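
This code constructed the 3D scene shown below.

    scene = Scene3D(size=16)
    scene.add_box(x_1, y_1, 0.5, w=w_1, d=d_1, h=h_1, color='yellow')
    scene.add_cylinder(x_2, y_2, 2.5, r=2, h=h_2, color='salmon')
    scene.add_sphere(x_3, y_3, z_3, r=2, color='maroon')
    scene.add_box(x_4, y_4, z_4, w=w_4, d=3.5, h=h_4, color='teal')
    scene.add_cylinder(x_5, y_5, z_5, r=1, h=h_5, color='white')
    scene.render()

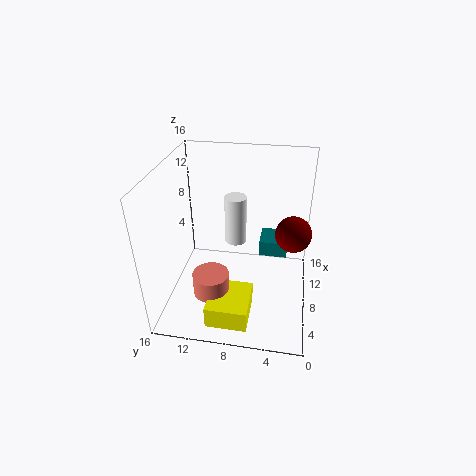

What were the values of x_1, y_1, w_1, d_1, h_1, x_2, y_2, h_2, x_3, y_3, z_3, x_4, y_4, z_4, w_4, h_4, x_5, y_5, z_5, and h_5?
x_1 = 1.5
y_1 = 6
w_1 = 5
d_1 = 4.5
h_1 = 2.5
x_2 = 5
y_2 = 10.5
h_2 = 2.5
x_3 = 9
y_3 = 2
z_3 = 8.5
x_4 = 12
y_4 = 2.5
z_4 = 3
w_4 = 3.5
h_4 = 2
x_5 = 4
y_5 = 7.5
z_5 = 10.5
h_5 = 4.5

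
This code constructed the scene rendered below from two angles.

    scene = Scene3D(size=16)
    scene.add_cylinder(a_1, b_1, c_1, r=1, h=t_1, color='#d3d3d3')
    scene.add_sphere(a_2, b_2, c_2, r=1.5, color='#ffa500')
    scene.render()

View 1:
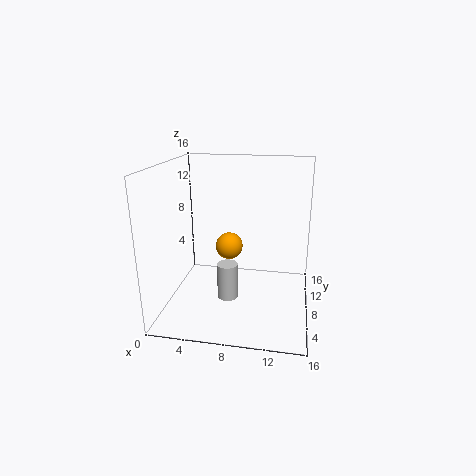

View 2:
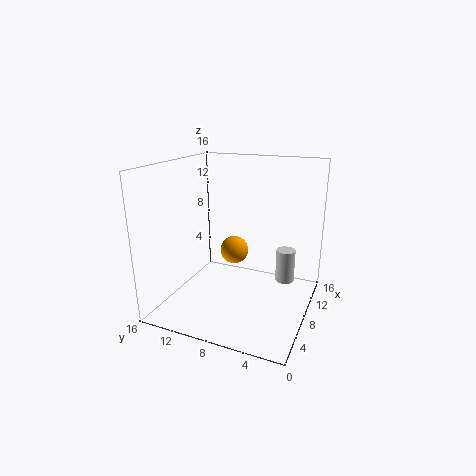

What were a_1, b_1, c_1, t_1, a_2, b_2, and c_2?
a_1 = 8, b_1 = 2.5, c_1 = 4, t_1 = 3.5, a_2 = 7, b_2 = 8, c_2 = 7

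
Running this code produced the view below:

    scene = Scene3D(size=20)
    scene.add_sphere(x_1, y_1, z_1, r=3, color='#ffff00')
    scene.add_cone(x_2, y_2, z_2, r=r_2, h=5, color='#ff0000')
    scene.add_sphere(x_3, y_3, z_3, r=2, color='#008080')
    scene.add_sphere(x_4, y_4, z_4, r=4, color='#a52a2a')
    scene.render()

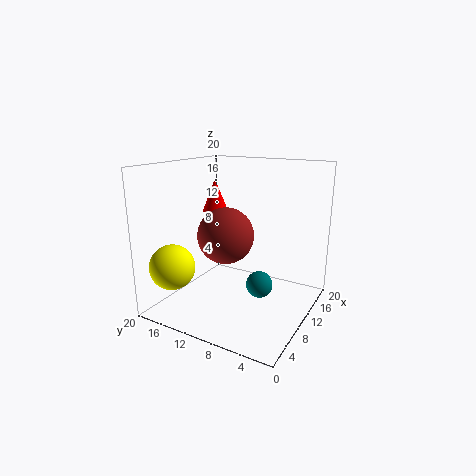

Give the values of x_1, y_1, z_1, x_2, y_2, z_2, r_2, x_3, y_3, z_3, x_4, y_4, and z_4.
x_1 = 3
y_1 = 16
z_1 = 7
x_2 = 15
y_2 = 17
z_2 = 12
r_2 = 2
x_3 = 13
y_3 = 8
z_3 = 2
x_4 = 10
y_4 = 12
z_4 = 10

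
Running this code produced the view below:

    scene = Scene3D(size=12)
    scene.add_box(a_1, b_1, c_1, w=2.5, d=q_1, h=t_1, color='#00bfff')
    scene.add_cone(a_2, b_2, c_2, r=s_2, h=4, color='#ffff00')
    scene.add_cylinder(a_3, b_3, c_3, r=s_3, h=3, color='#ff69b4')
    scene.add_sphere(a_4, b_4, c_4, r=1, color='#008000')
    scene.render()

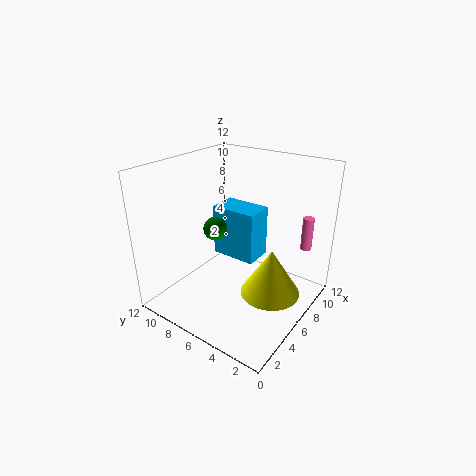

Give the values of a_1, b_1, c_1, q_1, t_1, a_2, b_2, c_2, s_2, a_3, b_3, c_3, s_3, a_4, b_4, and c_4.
a_1 = 6.5
b_1 = 5
c_1 = 3.5
q_1 = 4
t_1 = 4.5
a_2 = 6.5
b_2 = 3
c_2 = 1.5
s_2 = 2.5
a_3 = 11
b_3 = 2
c_3 = 4
s_3 = 0.5
a_4 = 5.5
b_4 = 8
c_4 = 6.5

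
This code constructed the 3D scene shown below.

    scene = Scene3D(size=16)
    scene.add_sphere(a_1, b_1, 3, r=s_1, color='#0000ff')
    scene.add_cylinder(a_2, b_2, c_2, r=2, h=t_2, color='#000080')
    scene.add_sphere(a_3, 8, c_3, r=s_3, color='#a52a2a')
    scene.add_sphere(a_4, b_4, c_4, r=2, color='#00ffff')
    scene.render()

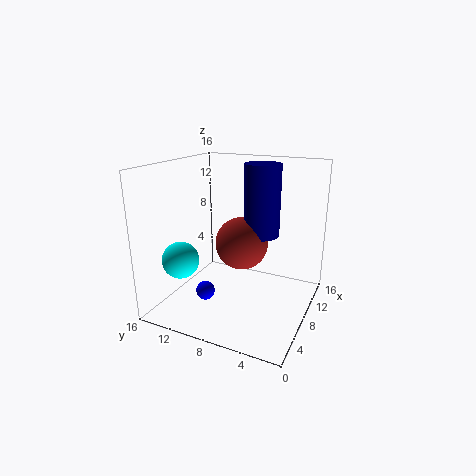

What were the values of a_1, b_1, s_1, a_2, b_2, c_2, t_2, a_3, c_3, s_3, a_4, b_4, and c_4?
a_1 = 4, b_1 = 10, s_1 = 1, a_2 = 10, b_2 = 6, c_2 = 8, t_2 = 8, a_3 = 9, c_3 = 7, s_3 = 3, a_4 = 4, b_4 = 13, c_4 = 6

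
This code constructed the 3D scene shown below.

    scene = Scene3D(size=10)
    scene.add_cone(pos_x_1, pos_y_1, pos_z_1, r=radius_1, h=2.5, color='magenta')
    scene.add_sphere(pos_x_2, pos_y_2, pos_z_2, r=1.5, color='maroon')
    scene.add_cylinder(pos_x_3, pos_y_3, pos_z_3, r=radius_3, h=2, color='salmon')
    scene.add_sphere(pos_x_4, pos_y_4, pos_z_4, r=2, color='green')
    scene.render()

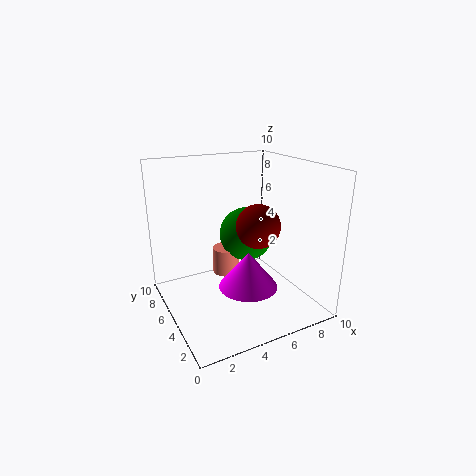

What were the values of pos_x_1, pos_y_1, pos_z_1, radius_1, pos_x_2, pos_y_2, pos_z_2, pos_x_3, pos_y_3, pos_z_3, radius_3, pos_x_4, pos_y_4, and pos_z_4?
pos_x_1 = 5
pos_y_1 = 3.5
pos_z_1 = 2
radius_1 = 2
pos_x_2 = 6
pos_y_2 = 4
pos_z_2 = 6
pos_x_3 = 5
pos_y_3 = 7
pos_z_3 = 1.5
radius_3 = 1
pos_x_4 = 6.5
pos_y_4 = 6.5
pos_z_4 = 4.5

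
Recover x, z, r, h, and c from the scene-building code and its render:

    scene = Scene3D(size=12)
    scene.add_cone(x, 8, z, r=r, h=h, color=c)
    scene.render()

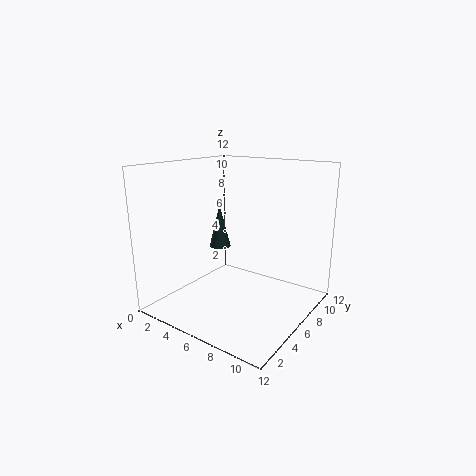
x = 2.5, z = 4, r = 1, h = 4, c = 'darkslategray'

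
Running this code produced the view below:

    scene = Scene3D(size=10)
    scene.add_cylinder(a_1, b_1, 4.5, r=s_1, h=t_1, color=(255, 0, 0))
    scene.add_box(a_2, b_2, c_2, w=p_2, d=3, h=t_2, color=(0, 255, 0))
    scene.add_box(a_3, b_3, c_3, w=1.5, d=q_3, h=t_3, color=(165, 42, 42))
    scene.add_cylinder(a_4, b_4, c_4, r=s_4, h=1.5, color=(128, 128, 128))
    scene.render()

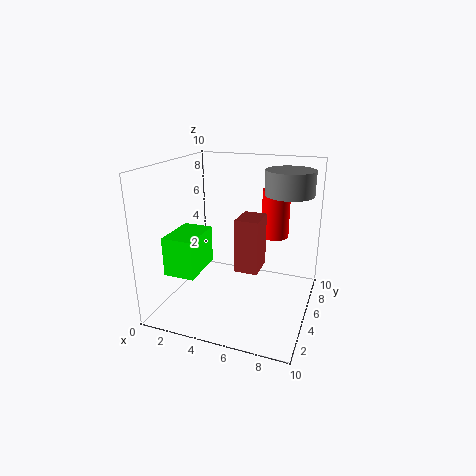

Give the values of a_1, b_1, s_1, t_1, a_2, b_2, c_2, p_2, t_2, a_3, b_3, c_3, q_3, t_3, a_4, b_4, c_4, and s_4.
a_1 = 7
b_1 = 7.5
s_1 = 1
t_1 = 3.5
a_2 = 1.5
b_2 = 1
c_2 = 3.5
p_2 = 2
t_2 = 2.5
a_3 = 5.5
b_3 = 3
c_3 = 3.5
q_3 = 2
t_3 = 3.5
a_4 = 8.5
b_4 = 4.5
c_4 = 8.5
s_4 = 1.5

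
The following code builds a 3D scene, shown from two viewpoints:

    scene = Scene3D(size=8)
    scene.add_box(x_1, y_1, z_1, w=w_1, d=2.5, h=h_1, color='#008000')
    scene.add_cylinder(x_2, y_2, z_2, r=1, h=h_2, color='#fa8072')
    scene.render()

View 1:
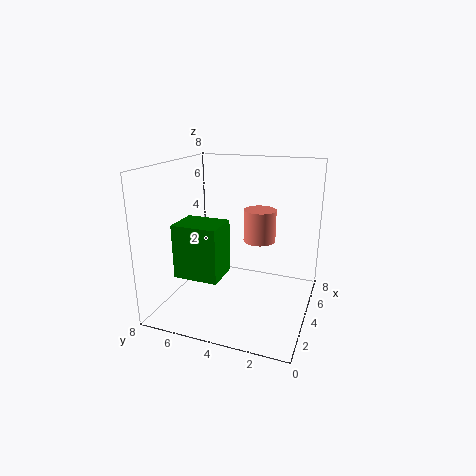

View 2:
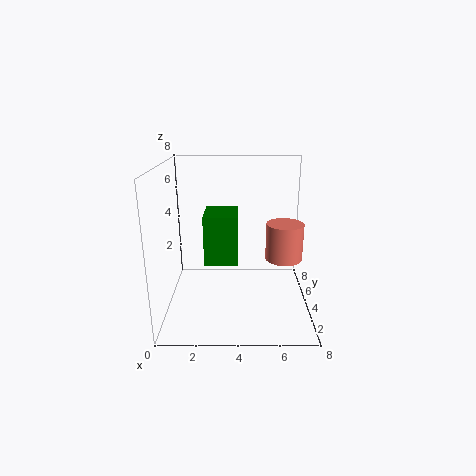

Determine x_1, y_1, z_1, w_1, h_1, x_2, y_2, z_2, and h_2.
x_1 = 2, y_1 = 4.5, z_1 = 2, w_1 = 2, h_1 = 3, x_2 = 6.5, y_2 = 3.5, z_2 = 3, h_2 = 2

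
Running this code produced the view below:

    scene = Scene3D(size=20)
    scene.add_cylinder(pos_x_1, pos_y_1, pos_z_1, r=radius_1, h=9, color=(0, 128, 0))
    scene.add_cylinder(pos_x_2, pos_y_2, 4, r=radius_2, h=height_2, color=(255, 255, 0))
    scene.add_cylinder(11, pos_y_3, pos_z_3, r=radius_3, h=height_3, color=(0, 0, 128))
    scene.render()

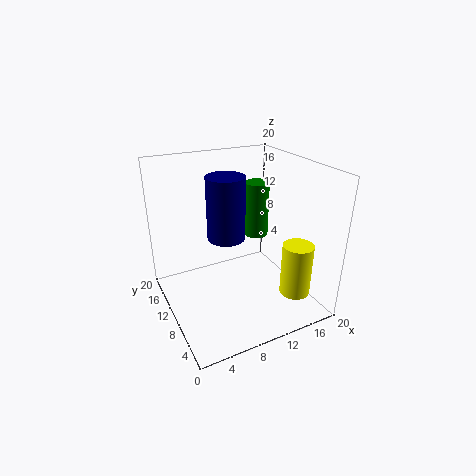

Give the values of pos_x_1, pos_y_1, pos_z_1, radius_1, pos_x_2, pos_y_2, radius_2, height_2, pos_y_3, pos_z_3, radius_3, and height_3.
pos_x_1 = 17, pos_y_1 = 17, pos_z_1 = 6, radius_1 = 2, pos_x_2 = 15, pos_y_2 = 3, radius_2 = 2, height_2 = 7, pos_y_3 = 16, pos_z_3 = 7, radius_3 = 3, height_3 = 10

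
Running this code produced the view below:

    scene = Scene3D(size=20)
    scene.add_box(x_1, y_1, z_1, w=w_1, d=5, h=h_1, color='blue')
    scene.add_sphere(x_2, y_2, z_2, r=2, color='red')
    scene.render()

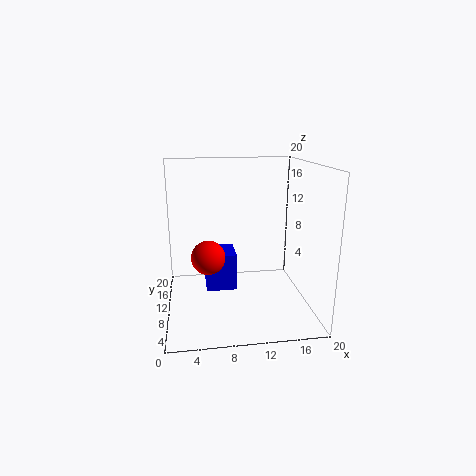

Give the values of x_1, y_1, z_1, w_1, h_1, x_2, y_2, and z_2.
x_1 = 5.5, y_1 = 11, z_1 = 1.5, w_1 = 4.5, h_1 = 5.5, x_2 = 5.5, y_2 = 3.5, z_2 = 10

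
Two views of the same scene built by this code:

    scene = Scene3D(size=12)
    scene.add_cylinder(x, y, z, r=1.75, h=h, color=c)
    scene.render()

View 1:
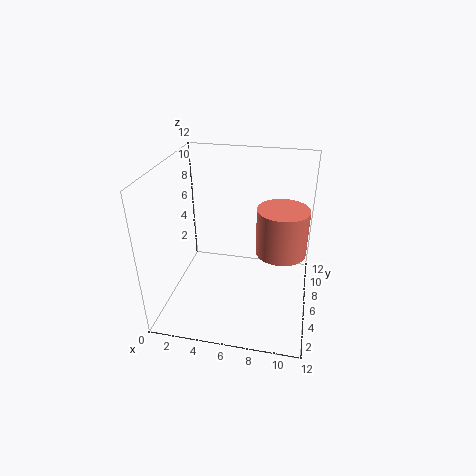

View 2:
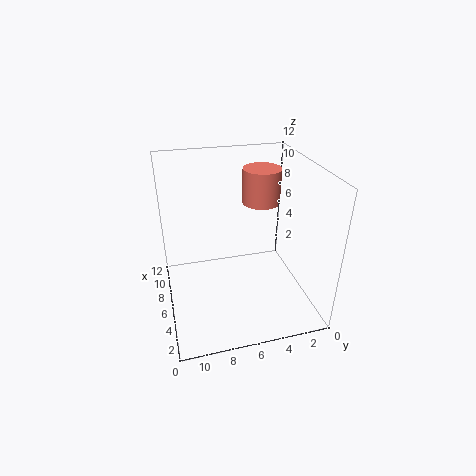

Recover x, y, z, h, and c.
x = 9.75, y = 2.75, z = 7.25, h = 3.25, c = 'salmon'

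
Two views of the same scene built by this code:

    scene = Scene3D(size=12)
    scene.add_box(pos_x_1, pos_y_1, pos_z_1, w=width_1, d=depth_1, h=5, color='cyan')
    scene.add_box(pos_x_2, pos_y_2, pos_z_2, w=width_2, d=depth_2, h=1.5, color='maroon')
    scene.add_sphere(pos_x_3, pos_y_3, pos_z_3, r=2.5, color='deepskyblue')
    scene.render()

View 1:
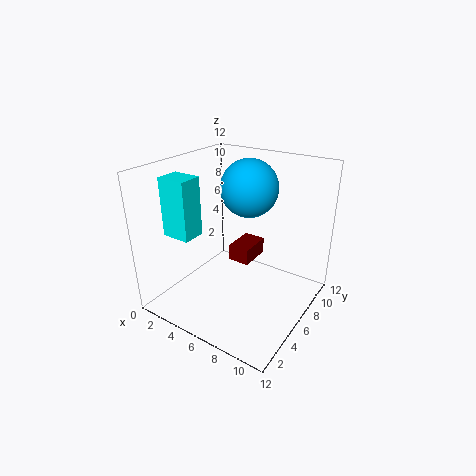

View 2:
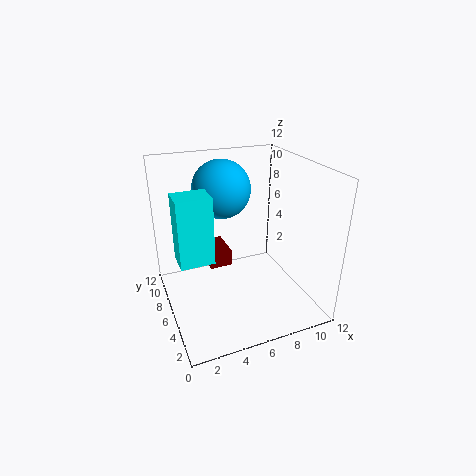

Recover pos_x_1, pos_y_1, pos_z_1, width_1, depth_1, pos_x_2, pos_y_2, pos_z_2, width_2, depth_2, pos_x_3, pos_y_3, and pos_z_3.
pos_x_1 = 0.5, pos_y_1 = 3, pos_z_1 = 6, width_1 = 2.5, depth_1 = 2, pos_x_2 = 4, pos_y_2 = 7.5, pos_z_2 = 2.5, width_2 = 2, depth_2 = 3, pos_x_3 = 5.5, pos_y_3 = 8.5, pos_z_3 = 9.5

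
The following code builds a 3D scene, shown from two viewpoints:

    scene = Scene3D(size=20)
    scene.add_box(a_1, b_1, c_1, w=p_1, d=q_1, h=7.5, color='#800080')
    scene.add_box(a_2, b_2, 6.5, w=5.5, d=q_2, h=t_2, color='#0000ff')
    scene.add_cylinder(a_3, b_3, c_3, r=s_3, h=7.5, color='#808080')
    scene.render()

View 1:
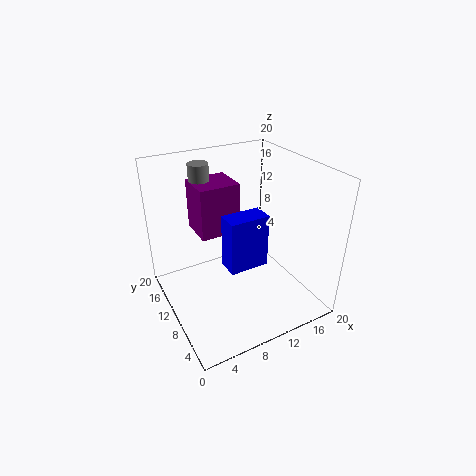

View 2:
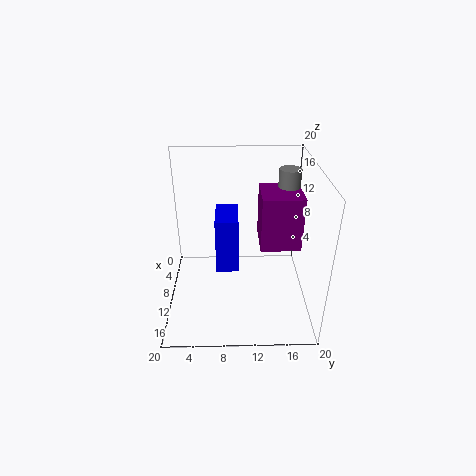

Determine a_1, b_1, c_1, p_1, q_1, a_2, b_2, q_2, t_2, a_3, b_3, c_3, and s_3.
a_1 = 6; b_1 = 13; c_1 = 9; p_1 = 6; q_1 = 5.5; a_2 = 7.5; b_2 = 7; q_2 = 3; t_2 = 7.5; a_3 = 7.5; b_3 = 17; c_3 = 11.5; s_3 = 1.5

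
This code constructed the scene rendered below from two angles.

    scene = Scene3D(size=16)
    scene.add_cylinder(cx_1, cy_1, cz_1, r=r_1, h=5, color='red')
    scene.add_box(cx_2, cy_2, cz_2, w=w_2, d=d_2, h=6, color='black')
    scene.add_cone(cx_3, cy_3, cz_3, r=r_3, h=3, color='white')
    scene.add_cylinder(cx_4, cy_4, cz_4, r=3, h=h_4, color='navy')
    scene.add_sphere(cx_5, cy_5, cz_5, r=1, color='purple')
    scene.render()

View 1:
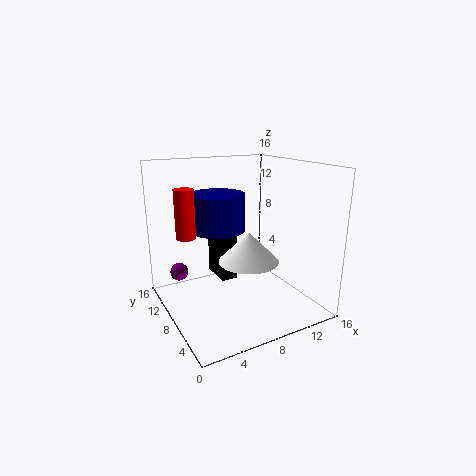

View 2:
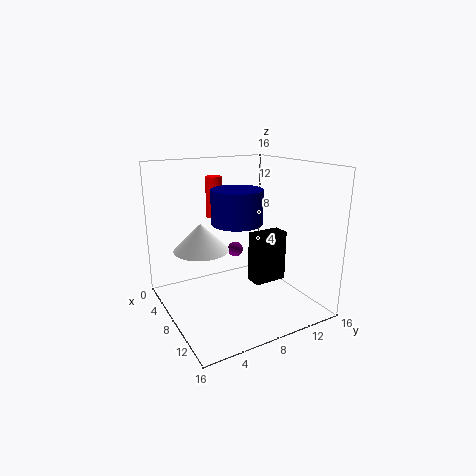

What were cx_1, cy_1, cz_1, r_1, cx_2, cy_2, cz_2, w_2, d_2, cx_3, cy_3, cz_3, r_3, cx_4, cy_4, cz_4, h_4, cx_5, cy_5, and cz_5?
cx_1 = 2; cy_1 = 8; cz_1 = 9; r_1 = 1; cx_2 = 7; cy_2 = 10; cz_2 = 2; w_2 = 2; d_2 = 4; cx_3 = 7; cy_3 = 4; cz_3 = 7; r_3 = 3; cx_4 = 6; cy_4 = 9; cz_4 = 9; h_4 = 4; cx_5 = 2; cy_5 = 11; cz_5 = 4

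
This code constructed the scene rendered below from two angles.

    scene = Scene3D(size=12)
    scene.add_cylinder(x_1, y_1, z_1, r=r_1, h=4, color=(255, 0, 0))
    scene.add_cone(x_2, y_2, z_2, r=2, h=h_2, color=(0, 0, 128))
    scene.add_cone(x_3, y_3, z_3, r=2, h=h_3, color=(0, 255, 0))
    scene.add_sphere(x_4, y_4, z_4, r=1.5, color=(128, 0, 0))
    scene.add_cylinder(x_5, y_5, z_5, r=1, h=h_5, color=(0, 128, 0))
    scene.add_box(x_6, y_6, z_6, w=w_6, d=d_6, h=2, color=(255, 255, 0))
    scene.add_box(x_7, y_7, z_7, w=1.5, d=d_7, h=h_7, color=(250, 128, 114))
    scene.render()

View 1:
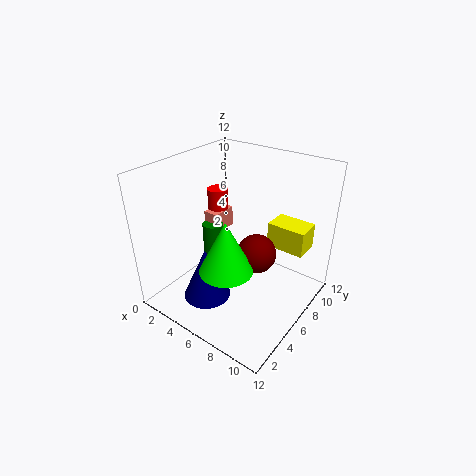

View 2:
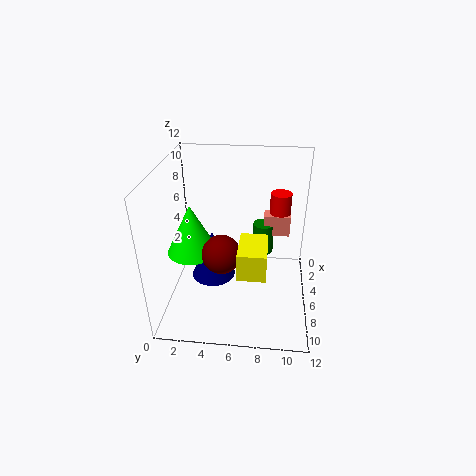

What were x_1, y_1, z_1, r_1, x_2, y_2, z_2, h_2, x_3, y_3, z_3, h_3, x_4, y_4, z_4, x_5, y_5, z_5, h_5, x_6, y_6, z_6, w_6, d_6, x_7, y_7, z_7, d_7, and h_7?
x_1 = 1, y_1 = 9.5, z_1 = 4, r_1 = 1, x_2 = 4.5, y_2 = 3.5, z_2 = 1, h_2 = 4.5, x_3 = 7.5, y_3 = 2.5, z_3 = 5.5, h_3 = 4, x_4 = 8.5, y_4 = 5, z_4 = 6, x_5 = 1.5, y_5 = 8, z_5 = 2, h_5 = 3, x_6 = 8.5, y_6 = 6.5, z_6 = 6, w_6 = 3, d_6 = 2, x_7 = 0.5, y_7 = 8, z_7 = 4, d_7 = 2.5, h_7 = 2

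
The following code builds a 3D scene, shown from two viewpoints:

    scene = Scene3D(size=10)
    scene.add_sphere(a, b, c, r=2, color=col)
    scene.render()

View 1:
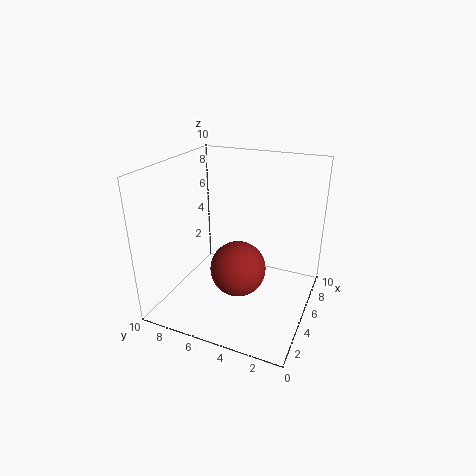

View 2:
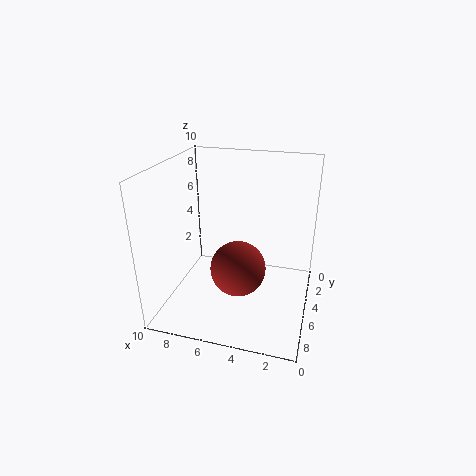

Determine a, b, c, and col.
a = 5
b = 5
c = 2.5
col = 'brown'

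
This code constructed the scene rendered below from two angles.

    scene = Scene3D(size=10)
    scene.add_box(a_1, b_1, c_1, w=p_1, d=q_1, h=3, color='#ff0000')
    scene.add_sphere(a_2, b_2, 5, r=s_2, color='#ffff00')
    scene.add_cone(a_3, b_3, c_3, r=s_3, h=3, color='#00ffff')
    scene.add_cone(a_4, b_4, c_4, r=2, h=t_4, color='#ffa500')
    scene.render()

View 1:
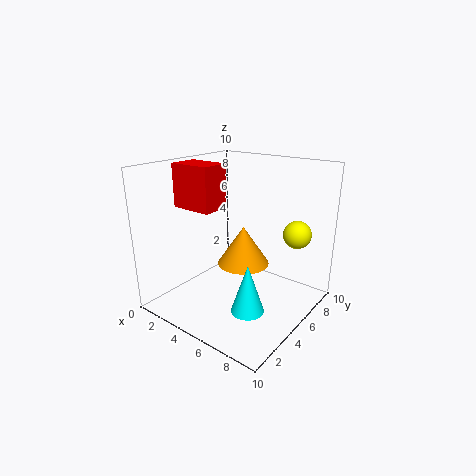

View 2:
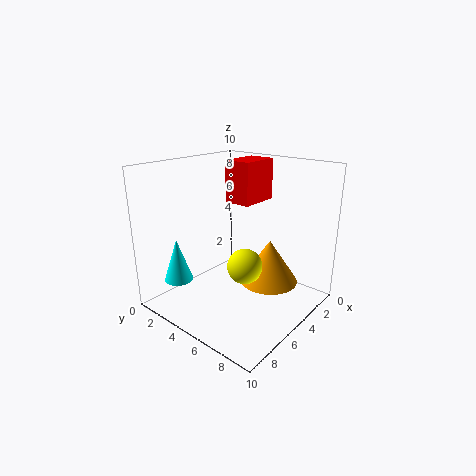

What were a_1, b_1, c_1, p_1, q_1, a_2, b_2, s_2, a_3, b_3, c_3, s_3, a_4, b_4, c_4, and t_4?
a_1 = 1; b_1 = 3; c_1 = 7; p_1 = 3; q_1 = 2; a_2 = 8; b_2 = 8; s_2 = 1; a_3 = 8; b_3 = 2; c_3 = 2; s_3 = 1; a_4 = 4; b_4 = 7; c_4 = 2; t_4 = 3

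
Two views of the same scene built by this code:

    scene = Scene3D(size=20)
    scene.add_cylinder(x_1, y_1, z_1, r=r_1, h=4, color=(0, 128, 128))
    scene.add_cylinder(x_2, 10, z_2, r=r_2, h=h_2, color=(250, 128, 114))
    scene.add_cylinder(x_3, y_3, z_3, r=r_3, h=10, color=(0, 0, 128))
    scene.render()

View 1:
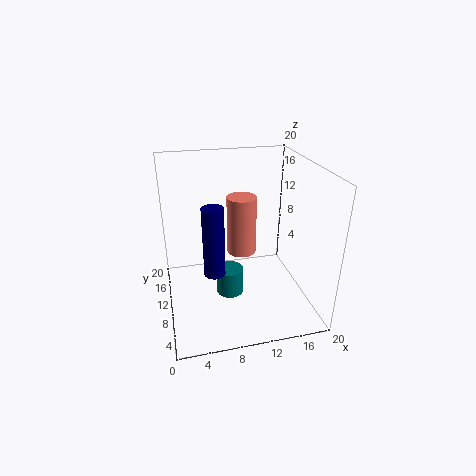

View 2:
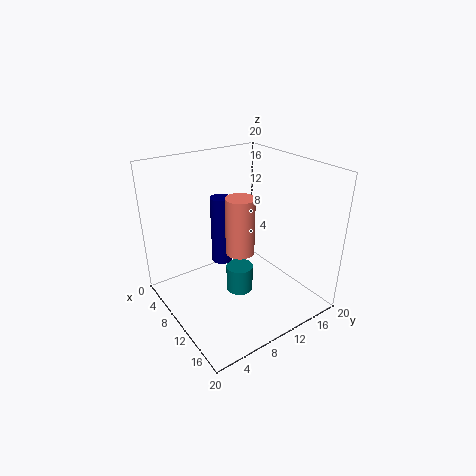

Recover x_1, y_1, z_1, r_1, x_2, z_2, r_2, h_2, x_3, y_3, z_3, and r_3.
x_1 = 9
y_1 = 11
z_1 = 0.5
r_1 = 2
x_2 = 10.5
z_2 = 8
r_2 = 2
h_2 = 8
x_3 = 6.5
y_3 = 9.5
z_3 = 5
r_3 = 1.5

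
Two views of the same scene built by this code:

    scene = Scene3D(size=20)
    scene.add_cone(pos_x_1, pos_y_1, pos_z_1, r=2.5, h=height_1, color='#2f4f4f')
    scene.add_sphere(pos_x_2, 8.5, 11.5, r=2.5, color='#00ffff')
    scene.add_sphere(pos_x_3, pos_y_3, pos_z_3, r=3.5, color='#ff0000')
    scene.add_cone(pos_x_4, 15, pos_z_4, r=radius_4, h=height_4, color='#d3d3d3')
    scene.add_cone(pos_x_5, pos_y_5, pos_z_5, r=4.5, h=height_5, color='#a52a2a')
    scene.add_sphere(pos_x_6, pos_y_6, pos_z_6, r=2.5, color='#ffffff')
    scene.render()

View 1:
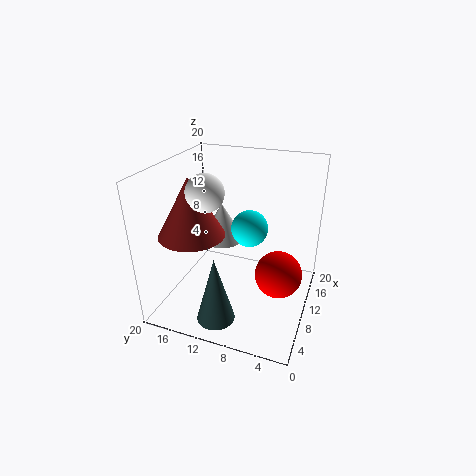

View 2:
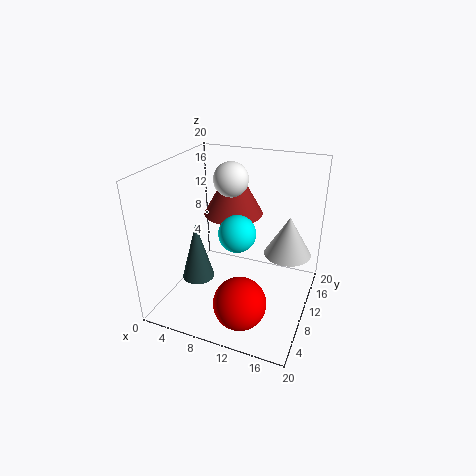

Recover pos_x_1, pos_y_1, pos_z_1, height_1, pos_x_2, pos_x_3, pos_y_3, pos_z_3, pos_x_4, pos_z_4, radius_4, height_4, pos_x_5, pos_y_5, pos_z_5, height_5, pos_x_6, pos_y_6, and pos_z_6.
pos_x_1 = 3; pos_y_1 = 10.5; pos_z_1 = 1.5; height_1 = 9; pos_x_2 = 10.5; pos_x_3 = 12.5; pos_y_3 = 4.5; pos_z_3 = 3.5; pos_x_4 = 16; pos_z_4 = 6; radius_4 = 3.5; height_4 = 6; pos_x_5 = 7; pos_y_5 = 15.5; pos_z_5 = 11; height_5 = 8; pos_x_6 = 7.5; pos_y_6 = 13.5; pos_z_6 = 17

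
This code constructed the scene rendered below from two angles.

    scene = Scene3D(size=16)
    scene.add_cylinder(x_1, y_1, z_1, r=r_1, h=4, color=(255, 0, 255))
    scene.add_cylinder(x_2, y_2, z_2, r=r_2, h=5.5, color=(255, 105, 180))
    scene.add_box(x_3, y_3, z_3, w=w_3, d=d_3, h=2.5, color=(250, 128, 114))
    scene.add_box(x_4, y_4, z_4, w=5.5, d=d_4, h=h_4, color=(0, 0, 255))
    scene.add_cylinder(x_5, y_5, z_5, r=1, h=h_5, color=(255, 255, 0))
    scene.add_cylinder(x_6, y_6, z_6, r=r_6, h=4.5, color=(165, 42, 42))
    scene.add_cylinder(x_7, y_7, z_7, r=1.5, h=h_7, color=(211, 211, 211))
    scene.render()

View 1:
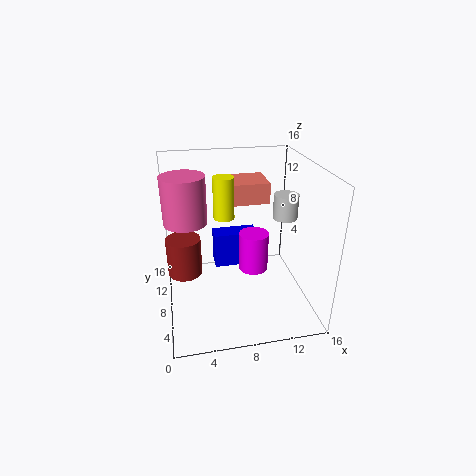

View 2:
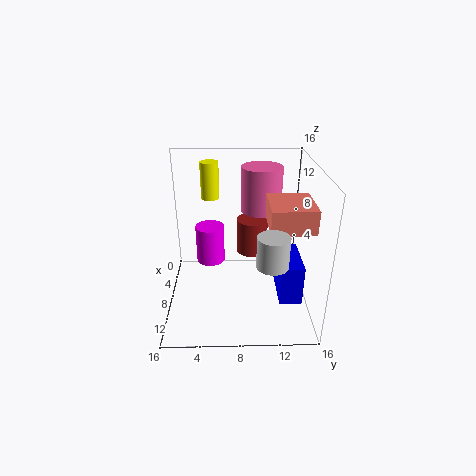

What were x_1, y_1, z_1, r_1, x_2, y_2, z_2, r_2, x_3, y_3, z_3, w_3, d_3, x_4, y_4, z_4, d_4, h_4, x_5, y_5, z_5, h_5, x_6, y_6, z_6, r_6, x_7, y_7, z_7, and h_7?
x_1 = 9
y_1 = 5
z_1 = 6
r_1 = 1.5
x_2 = 2.5
y_2 = 11
z_2 = 9
r_2 = 2.5
x_3 = 7.5
y_3 = 11
z_3 = 10.5
w_3 = 5
d_3 = 4.5
x_4 = 6
y_4 = 12.5
z_4 = 1.5
d_4 = 2.5
h_4 = 4.5
x_5 = 6
y_5 = 5
z_5 = 12
h_5 = 4
x_6 = 2
y_6 = 10
z_6 = 3
r_6 = 2
x_7 = 14.5
y_7 = 11
z_7 = 8.5
h_7 = 3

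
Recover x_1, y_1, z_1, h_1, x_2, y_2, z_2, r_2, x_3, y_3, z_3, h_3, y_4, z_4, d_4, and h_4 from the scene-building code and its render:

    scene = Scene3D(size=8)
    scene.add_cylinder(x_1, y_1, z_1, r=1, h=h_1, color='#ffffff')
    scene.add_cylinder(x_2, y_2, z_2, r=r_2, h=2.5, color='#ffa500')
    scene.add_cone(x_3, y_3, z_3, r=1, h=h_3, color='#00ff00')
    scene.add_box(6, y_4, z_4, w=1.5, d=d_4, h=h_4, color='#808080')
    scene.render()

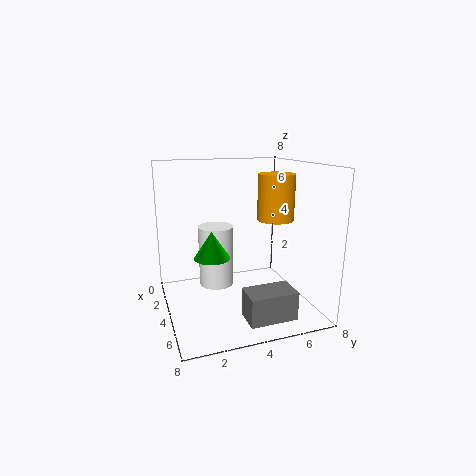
x_1 = 3, y_1 = 3, z_1 = 1, h_1 = 3.5, x_2 = 4.5, y_2 = 6, z_2 = 5, r_2 = 1, x_3 = 4, y_3 = 2.5, z_3 = 3, h_3 = 1.5, y_4 = 3.5, z_4 = 0.5, d_4 = 2.5, h_4 = 1.5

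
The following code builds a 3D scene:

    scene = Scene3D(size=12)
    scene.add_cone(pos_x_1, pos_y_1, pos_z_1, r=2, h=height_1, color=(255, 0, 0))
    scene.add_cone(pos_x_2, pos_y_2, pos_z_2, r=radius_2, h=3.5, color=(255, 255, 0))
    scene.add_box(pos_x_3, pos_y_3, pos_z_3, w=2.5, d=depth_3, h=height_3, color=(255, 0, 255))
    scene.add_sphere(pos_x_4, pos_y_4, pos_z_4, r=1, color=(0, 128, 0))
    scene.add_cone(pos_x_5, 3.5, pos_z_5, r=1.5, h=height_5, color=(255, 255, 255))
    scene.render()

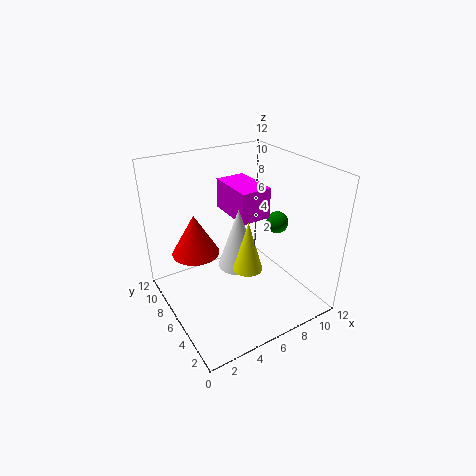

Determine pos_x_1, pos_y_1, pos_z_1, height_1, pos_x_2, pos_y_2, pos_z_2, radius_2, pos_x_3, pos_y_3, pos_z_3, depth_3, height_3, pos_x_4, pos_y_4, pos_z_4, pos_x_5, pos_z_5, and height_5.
pos_x_1 = 3; pos_y_1 = 8; pos_z_1 = 4.5; height_1 = 3.5; pos_x_2 = 4; pos_y_2 = 1.5; pos_z_2 = 6.5; radius_2 = 1; pos_x_3 = 5.5; pos_y_3 = 4.5; pos_z_3 = 8; depth_3 = 4; height_3 = 2.5; pos_x_4 = 10.5; pos_y_4 = 6.5; pos_z_4 = 6; pos_x_5 = 4.5; pos_z_5 = 5.5; height_5 = 4.5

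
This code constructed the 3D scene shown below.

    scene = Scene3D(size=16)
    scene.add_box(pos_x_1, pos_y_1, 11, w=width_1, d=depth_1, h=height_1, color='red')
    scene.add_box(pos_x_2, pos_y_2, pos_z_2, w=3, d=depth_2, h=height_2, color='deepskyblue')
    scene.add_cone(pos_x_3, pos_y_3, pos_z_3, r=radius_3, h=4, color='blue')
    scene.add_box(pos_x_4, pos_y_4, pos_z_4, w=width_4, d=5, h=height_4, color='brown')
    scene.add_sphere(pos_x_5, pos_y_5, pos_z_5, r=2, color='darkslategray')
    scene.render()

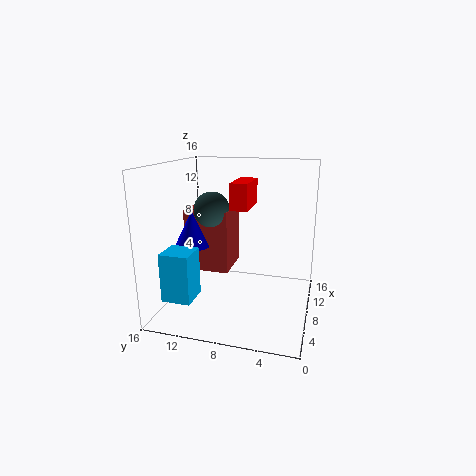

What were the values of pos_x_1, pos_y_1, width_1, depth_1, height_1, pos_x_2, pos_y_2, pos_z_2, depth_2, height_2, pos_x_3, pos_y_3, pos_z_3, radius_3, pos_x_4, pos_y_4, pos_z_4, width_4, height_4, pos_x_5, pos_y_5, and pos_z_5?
pos_x_1 = 8; pos_y_1 = 7; width_1 = 5; depth_1 = 2; height_1 = 3; pos_x_2 = 1; pos_y_2 = 11; pos_z_2 = 3; depth_2 = 3; height_2 = 5; pos_x_3 = 7; pos_y_3 = 13; pos_z_3 = 7; radius_3 = 2; pos_x_4 = 7; pos_y_4 = 9; pos_z_4 = 4; width_4 = 5; height_4 = 7; pos_x_5 = 8; pos_y_5 = 11; pos_z_5 = 11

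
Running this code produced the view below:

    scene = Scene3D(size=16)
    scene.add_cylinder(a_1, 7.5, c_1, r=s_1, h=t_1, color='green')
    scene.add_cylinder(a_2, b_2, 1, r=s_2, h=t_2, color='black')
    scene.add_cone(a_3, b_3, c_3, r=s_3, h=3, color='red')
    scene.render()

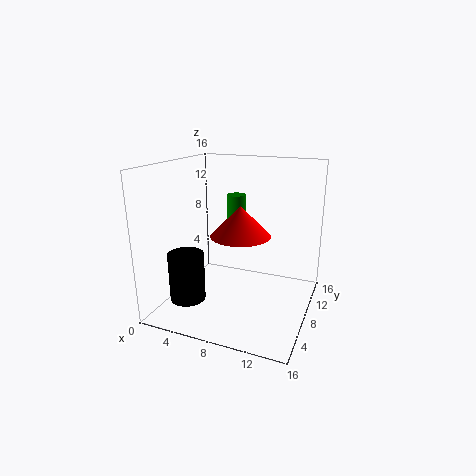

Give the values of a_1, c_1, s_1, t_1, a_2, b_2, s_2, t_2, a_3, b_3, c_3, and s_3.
a_1 = 8; c_1 = 8.5; s_1 = 1; t_1 = 4.5; a_2 = 3; b_2 = 5; s_2 = 2; t_2 = 5.5; a_3 = 9.5; b_3 = 5; c_3 = 9.5; s_3 = 3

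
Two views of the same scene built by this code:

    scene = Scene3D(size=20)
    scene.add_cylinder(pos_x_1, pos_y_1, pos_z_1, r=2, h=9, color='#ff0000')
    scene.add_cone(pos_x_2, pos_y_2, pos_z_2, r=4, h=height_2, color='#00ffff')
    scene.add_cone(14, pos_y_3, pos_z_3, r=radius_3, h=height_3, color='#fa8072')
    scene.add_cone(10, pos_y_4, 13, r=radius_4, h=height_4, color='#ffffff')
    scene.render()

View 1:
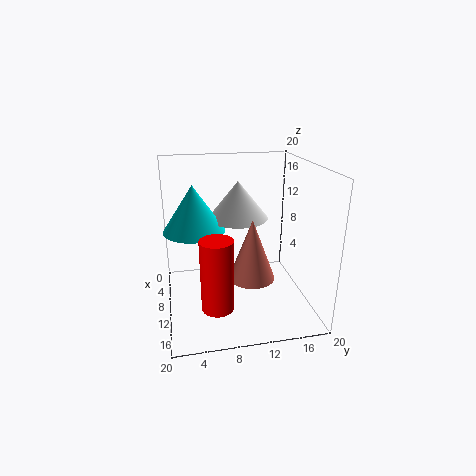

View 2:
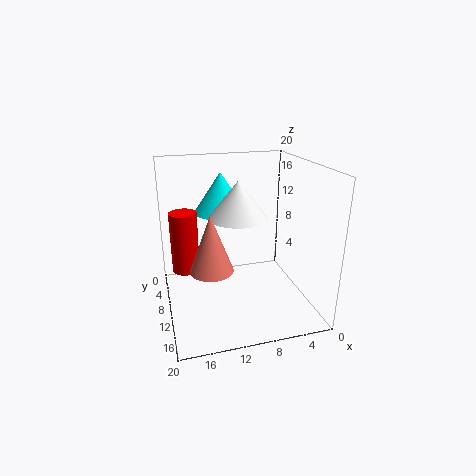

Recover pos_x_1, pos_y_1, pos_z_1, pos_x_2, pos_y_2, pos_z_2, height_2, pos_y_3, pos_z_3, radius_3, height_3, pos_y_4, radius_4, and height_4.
pos_x_1 = 17; pos_y_1 = 6; pos_z_1 = 4; pos_x_2 = 11; pos_y_2 = 4; pos_z_2 = 12; height_2 = 6; pos_y_3 = 11; pos_z_3 = 6; radius_3 = 3; height_3 = 8; pos_y_4 = 10; radius_4 = 4; height_4 = 5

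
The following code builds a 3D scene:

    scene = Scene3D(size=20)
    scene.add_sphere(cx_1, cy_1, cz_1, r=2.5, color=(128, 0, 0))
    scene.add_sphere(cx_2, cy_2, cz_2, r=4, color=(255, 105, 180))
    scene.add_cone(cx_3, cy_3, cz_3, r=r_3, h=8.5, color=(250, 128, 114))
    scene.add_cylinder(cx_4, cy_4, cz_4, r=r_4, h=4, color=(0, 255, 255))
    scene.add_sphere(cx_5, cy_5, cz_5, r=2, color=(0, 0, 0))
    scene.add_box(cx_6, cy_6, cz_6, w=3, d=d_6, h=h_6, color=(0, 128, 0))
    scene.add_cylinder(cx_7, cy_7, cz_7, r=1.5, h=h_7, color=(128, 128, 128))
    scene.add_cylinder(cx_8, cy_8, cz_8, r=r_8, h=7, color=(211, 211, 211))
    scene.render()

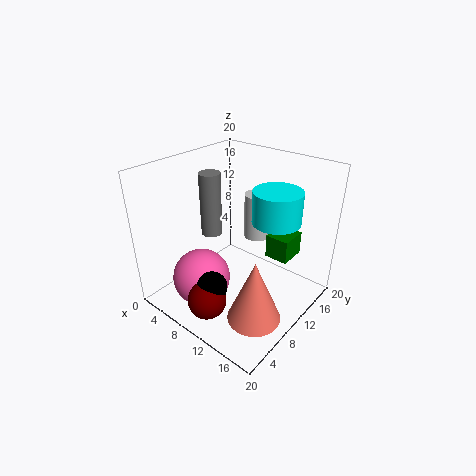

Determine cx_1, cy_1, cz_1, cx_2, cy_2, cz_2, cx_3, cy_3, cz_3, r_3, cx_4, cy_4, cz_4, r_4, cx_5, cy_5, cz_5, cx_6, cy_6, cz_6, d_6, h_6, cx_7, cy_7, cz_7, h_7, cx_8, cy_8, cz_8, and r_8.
cx_1 = 11, cy_1 = 2.5, cz_1 = 4.5, cx_2 = 7, cy_2 = 5.5, cz_2 = 4.5, cx_3 = 16, cy_3 = 6, cz_3 = 2, r_3 = 3.5, cx_4 = 16, cy_4 = 10, cz_4 = 14.5, r_4 = 3, cx_5 = 11, cy_5 = 3.5, cz_5 = 6, cx_6 = 15, cy_6 = 9.5, cz_6 = 9.5, d_6 = 3.5, h_6 = 3, cx_7 = 5.5, cy_7 = 9.5, cz_7 = 9.5, h_7 = 9, cx_8 = 8.5, cy_8 = 16.5, cz_8 = 7, r_8 = 2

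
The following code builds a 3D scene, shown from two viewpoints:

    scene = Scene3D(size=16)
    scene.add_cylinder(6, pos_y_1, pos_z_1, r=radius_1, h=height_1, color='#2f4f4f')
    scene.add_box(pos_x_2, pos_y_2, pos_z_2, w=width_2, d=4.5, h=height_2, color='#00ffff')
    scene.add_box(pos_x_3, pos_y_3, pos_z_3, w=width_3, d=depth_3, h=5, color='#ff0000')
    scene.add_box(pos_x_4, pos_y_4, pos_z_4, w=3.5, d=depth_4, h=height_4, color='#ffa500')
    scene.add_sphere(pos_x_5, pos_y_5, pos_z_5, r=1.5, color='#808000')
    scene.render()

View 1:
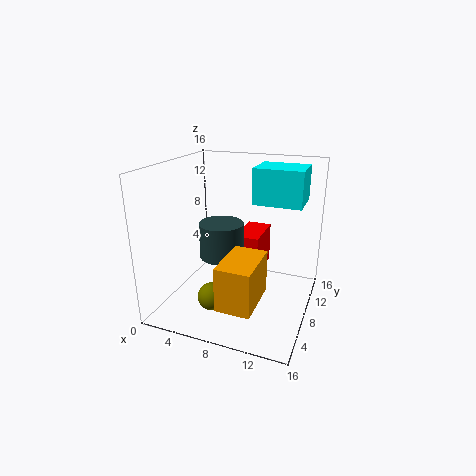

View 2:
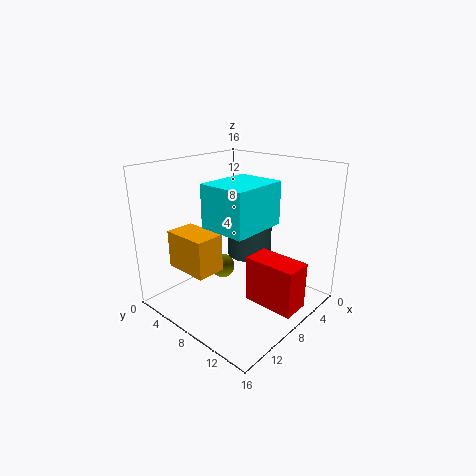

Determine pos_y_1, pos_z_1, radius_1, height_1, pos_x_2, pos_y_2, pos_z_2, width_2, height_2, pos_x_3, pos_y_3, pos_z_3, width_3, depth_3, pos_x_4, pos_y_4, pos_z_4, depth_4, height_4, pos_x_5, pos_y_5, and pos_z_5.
pos_y_1 = 8; pos_z_1 = 5.5; radius_1 = 2.5; height_1 = 4; pos_x_2 = 9; pos_y_2 = 9.5; pos_z_2 = 11.5; width_2 = 5.5; height_2 = 4; pos_x_3 = 6.5; pos_y_3 = 10.5; pos_z_3 = 2; width_3 = 3; depth_3 = 5.5; pos_x_4 = 8.5; pos_y_4 = 0.5; pos_z_4 = 3.5; depth_4 = 5.5; height_4 = 4.5; pos_x_5 = 6.5; pos_y_5 = 4; pos_z_5 = 2.5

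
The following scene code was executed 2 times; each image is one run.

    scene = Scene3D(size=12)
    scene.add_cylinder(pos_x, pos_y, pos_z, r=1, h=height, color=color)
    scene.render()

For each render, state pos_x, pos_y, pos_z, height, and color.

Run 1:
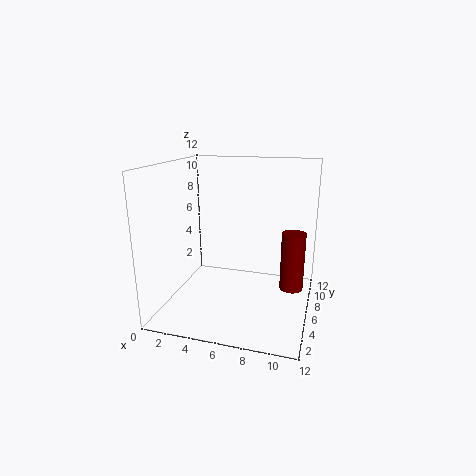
pos_x = 10.5, pos_y = 7, pos_z = 1.5, height = 5, color = 'maroon'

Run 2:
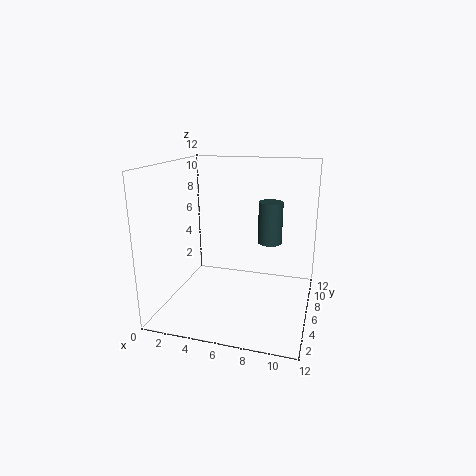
pos_x = 8.5, pos_y = 7, pos_z = 5.5, height = 3.5, color = 'darkslategray'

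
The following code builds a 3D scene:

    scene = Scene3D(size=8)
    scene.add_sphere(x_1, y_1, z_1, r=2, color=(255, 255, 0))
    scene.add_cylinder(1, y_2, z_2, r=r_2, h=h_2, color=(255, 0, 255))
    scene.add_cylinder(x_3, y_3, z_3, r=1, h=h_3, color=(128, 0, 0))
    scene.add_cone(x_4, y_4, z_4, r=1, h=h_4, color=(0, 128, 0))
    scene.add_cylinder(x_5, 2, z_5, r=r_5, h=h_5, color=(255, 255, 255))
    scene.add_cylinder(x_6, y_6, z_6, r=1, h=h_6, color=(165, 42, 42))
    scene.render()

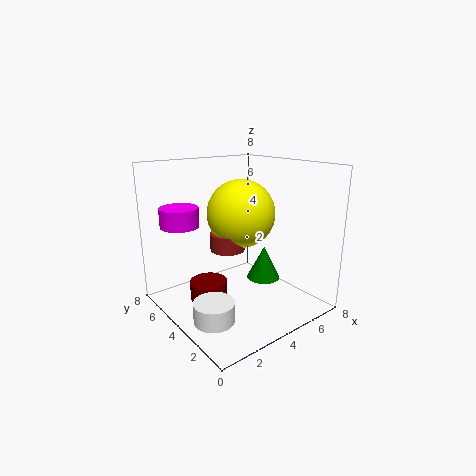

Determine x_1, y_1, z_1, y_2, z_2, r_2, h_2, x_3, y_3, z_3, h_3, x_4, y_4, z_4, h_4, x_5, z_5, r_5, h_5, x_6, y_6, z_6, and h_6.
x_1 = 5, y_1 = 5, z_1 = 5, y_2 = 5, z_2 = 5, r_2 = 1, h_2 = 1, x_3 = 2, y_3 = 4, z_3 = 1, h_3 = 1, x_4 = 6, y_4 = 4, z_4 = 1, h_4 = 2, x_5 = 1, z_5 = 1, r_5 = 1, h_5 = 1, x_6 = 4, y_6 = 5, z_6 = 3, h_6 = 1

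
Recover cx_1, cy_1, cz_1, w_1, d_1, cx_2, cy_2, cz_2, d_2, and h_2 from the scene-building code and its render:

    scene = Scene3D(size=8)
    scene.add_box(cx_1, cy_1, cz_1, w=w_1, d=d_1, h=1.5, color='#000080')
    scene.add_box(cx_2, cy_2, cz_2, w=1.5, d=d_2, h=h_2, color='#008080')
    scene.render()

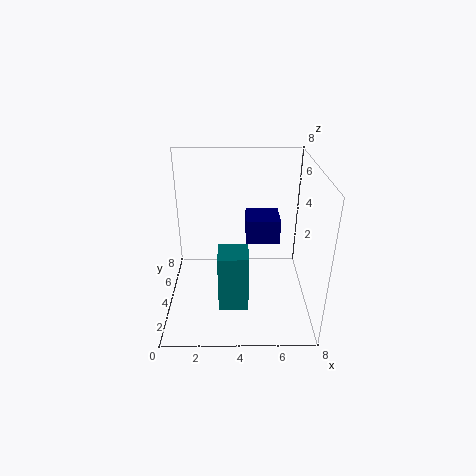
cx_1 = 4.5
cy_1 = 5
cz_1 = 3
w_1 = 2
d_1 = 2
cx_2 = 3
cy_2 = 1
cz_2 = 1.5
d_2 = 1.5
h_2 = 3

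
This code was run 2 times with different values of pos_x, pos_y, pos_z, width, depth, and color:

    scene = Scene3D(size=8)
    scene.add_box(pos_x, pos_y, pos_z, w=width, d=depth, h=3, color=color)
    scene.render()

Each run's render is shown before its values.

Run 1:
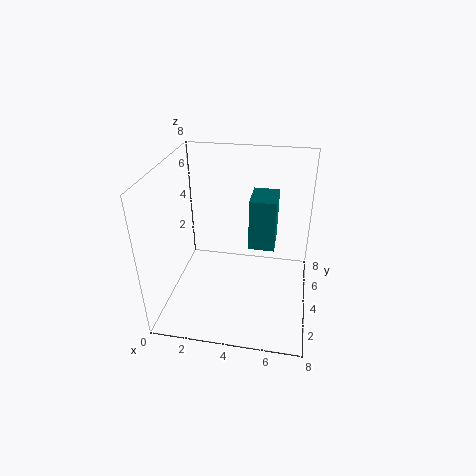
pos_x = 4.5; pos_y = 4.5; pos_z = 3; width = 1.5; depth = 2; color = 'teal'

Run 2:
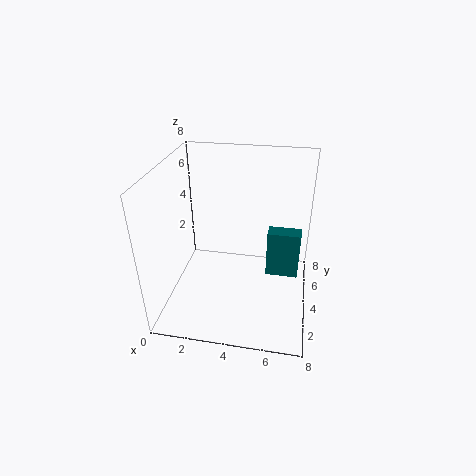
pos_x = 5.5; pos_y = 5.5; pos_z = 0.5; width = 2; depth = 1; color = 'teal'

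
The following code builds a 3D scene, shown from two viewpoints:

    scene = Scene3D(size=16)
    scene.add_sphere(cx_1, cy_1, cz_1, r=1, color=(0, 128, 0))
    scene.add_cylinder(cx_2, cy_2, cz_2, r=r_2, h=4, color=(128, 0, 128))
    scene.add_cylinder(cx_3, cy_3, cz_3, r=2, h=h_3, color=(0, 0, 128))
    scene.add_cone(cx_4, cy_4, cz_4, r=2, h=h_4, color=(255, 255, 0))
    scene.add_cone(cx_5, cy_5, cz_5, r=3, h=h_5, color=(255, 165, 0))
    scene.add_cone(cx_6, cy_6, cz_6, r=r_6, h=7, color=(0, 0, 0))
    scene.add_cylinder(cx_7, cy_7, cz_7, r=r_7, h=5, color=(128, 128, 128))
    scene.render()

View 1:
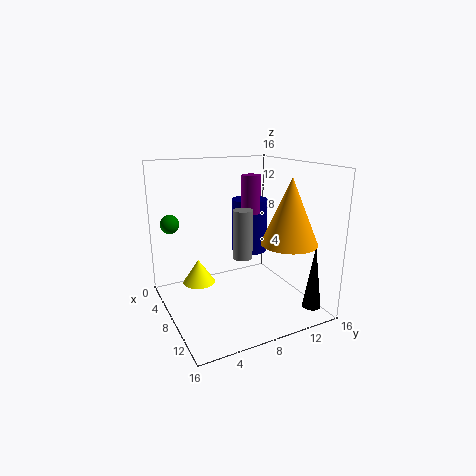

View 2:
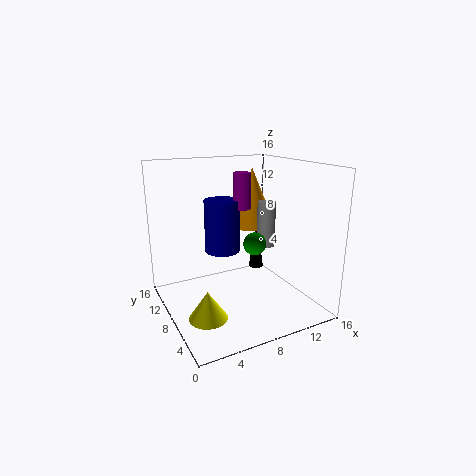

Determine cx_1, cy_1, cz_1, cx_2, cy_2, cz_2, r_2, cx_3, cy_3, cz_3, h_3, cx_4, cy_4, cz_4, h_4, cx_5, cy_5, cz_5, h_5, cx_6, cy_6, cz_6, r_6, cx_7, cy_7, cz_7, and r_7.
cx_1 = 6, cy_1 = 1, cz_1 = 10, cx_2 = 9, cy_2 = 9, cz_2 = 11, r_2 = 1, cx_3 = 7, cy_3 = 10, cz_3 = 6, h_3 = 6, cx_4 = 3, cy_4 = 5, cz_4 = 1, h_4 = 3, cx_5 = 12, cy_5 = 12, cz_5 = 8, h_5 = 7, cx_6 = 14, cy_6 = 14, cz_6 = 1, r_6 = 1, cx_7 = 11, cy_7 = 7, cz_7 = 7, r_7 = 1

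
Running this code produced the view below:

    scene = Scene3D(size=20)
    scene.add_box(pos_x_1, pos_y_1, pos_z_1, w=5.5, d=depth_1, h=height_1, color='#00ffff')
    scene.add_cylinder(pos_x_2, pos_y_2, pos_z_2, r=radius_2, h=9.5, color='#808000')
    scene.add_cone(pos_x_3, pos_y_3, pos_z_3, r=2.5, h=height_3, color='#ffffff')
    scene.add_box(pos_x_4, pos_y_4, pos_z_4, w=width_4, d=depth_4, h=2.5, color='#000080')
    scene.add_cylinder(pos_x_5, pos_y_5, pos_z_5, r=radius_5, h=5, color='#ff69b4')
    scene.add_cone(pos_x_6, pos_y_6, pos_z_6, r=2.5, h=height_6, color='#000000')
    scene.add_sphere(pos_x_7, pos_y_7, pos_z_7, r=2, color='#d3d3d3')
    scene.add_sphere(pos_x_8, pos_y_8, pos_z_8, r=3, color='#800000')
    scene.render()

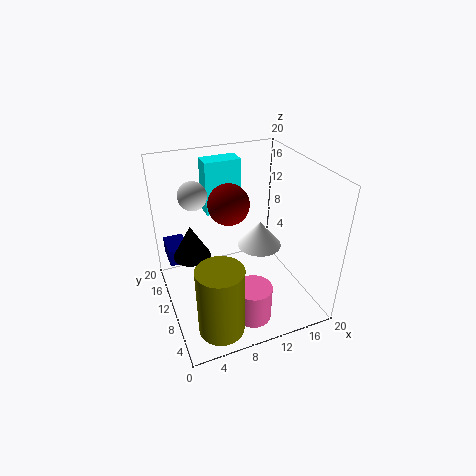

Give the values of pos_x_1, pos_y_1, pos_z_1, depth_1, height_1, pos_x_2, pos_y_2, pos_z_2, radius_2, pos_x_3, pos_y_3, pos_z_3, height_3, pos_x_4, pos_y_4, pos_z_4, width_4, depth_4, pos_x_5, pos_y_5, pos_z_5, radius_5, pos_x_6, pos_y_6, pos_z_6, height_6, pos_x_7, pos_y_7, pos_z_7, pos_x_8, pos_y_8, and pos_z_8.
pos_x_1 = 7.5, pos_y_1 = 16, pos_z_1 = 11, depth_1 = 3, height_1 = 8, pos_x_2 = 5, pos_y_2 = 3.5, pos_z_2 = 1, radius_2 = 3, pos_x_3 = 10, pos_y_3 = 3.5, pos_z_3 = 13, height_3 = 3, pos_x_4 = 1, pos_y_4 = 14.5, pos_z_4 = 4.5, width_4 = 3, depth_4 = 4.5, pos_x_5 = 10, pos_y_5 = 4.5, pos_z_5 = 0.5, radius_5 = 2.5, pos_x_6 = 3.5, pos_y_6 = 10.5, pos_z_6 = 8.5, height_6 = 4.5, pos_x_7 = 5, pos_y_7 = 14, pos_z_7 = 15.5, pos_x_8 = 10, pos_y_8 = 13.5, pos_z_8 = 13.5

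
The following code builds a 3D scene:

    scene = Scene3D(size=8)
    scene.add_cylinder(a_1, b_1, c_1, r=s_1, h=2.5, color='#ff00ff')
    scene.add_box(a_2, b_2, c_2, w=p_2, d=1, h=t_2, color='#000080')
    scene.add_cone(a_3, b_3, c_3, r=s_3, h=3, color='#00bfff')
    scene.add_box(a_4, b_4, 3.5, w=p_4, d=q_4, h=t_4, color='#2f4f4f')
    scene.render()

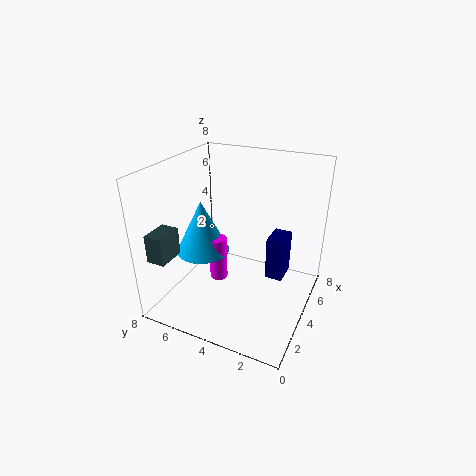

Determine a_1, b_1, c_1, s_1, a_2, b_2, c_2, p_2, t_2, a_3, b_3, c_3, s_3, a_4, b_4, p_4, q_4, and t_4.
a_1 = 3.5, b_1 = 5, c_1 = 1.5, s_1 = 0.5, a_2 = 4.5, b_2 = 1.5, c_2 = 1.5, p_2 = 1.5, t_2 = 2.5, a_3 = 3.5, b_3 = 6, c_3 = 3, s_3 = 1.5, a_4 = 0.5, b_4 = 6.5, p_4 = 1.5, q_4 = 1, t_4 = 1.5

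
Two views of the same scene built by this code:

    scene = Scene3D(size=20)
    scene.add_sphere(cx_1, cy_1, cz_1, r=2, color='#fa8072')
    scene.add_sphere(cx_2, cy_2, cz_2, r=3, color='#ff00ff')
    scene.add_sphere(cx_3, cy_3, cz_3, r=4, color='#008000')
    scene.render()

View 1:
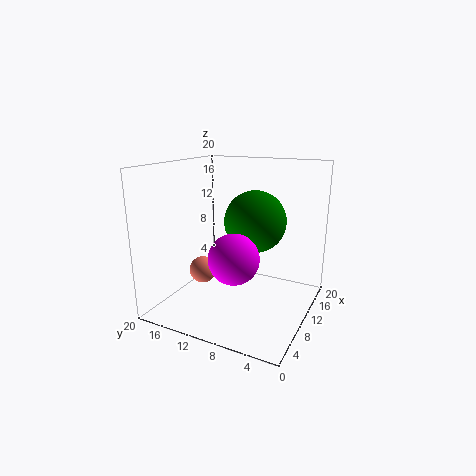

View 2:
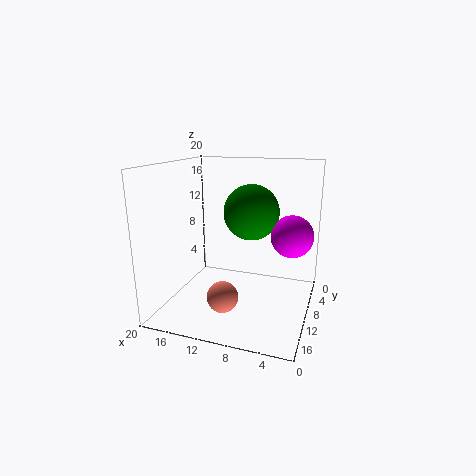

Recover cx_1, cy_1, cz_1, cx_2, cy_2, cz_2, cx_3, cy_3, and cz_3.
cx_1 = 10, cy_1 = 16, cz_1 = 4, cx_2 = 3, cy_2 = 7, cz_2 = 10, cx_3 = 9, cy_3 = 7, cz_3 = 13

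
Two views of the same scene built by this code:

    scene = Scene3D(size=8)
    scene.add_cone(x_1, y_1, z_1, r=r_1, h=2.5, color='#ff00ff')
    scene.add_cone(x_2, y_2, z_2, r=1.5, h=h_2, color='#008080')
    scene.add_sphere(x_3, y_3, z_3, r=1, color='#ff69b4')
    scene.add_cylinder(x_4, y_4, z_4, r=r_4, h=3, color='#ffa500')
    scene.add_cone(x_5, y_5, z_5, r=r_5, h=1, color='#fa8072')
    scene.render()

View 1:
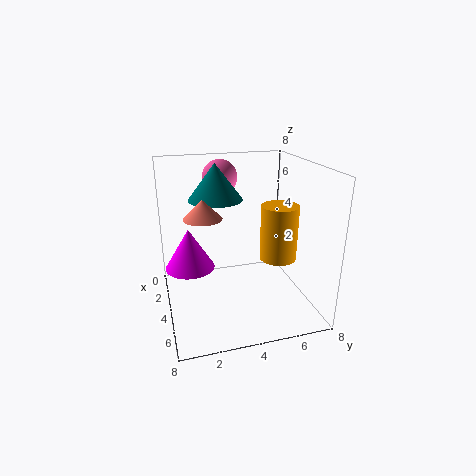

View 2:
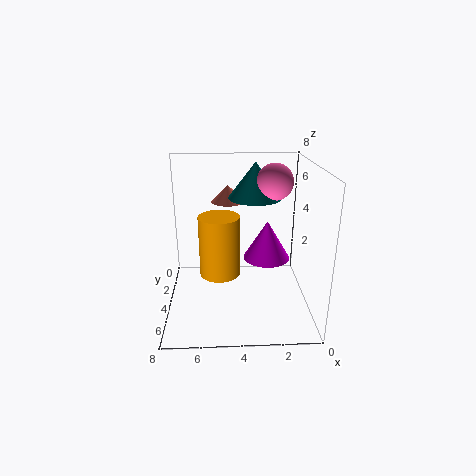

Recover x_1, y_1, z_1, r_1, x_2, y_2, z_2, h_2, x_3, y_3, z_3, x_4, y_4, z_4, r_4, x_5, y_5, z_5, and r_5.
x_1 = 2
y_1 = 1.5
z_1 = 1.5
r_1 = 1.5
x_2 = 3
y_2 = 3
z_2 = 6
h_2 = 2
x_3 = 2
y_3 = 3.5
z_3 = 7
x_4 = 5
y_4 = 6
z_4 = 3
r_4 = 1
x_5 = 4.5
y_5 = 2
z_5 = 5.5
r_5 = 1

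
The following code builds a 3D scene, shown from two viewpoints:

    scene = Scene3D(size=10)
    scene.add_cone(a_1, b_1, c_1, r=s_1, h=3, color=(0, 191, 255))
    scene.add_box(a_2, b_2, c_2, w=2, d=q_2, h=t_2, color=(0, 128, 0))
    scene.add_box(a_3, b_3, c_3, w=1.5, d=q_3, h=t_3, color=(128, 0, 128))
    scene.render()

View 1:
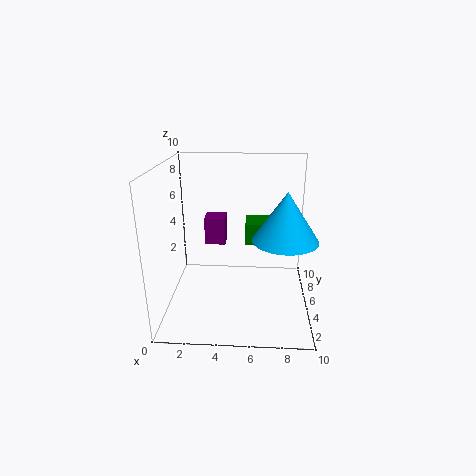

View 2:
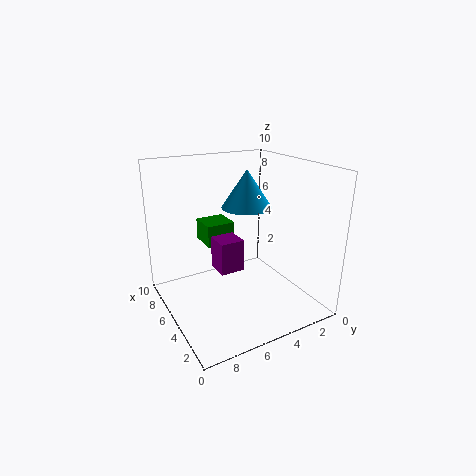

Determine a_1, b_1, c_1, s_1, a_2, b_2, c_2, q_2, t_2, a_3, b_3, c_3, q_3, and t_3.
a_1 = 8; b_1 = 2.5; c_1 = 6; s_1 = 2; a_2 = 5.5; b_2 = 5; c_2 = 4.5; q_2 = 2; t_2 = 1.5; a_3 = 2.5; b_3 = 6; c_3 = 4; q_3 = 1.5; t_3 = 2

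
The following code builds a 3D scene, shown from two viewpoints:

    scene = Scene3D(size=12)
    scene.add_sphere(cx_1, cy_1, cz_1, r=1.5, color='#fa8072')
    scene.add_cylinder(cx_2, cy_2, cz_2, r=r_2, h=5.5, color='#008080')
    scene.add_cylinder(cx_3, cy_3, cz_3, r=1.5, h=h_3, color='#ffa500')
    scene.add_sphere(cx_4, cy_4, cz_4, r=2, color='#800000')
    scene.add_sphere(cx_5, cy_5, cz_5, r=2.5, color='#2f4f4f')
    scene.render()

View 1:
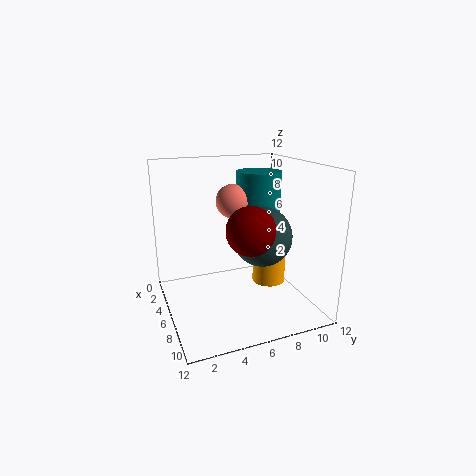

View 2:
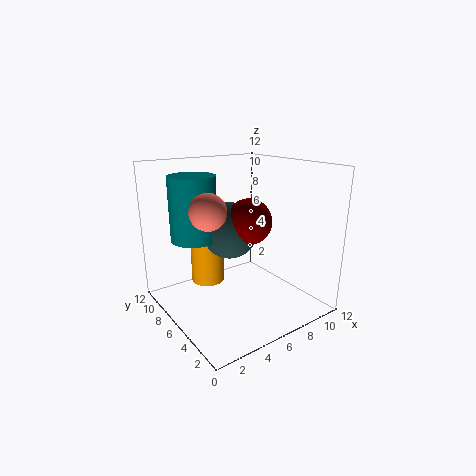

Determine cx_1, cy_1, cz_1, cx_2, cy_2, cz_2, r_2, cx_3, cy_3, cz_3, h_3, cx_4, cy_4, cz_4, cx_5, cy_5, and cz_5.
cx_1 = 3.5
cy_1 = 6.5
cz_1 = 8.5
cx_2 = 3.5
cy_2 = 9
cz_2 = 5.5
r_2 = 2
cx_3 = 5
cy_3 = 9.5
cz_3 = 1
h_3 = 4
cx_4 = 7.5
cy_4 = 6.5
cz_4 = 7
cx_5 = 6.5
cy_5 = 8
cz_5 = 6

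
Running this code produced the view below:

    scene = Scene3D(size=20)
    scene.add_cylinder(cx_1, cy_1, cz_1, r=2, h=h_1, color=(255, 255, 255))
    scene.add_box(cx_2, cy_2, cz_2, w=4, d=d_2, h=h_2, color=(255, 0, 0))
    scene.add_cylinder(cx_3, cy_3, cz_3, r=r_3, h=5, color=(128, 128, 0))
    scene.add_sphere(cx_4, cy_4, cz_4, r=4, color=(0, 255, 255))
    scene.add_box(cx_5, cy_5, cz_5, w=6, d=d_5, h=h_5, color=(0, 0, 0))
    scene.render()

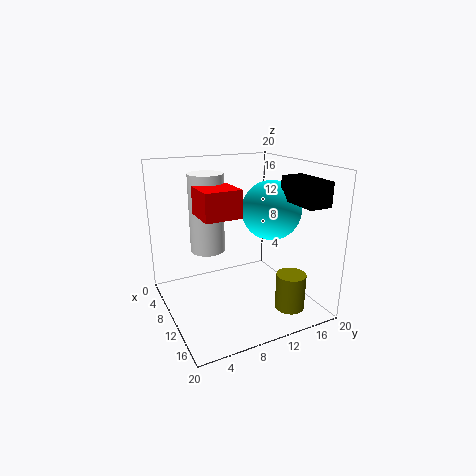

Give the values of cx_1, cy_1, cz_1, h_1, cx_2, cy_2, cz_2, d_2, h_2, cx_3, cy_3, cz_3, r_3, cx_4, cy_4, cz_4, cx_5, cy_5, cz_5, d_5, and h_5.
cx_1 = 14
cy_1 = 4
cz_1 = 11
h_1 = 9
cx_2 = 15
cy_2 = 2
cz_2 = 16
d_2 = 4
h_2 = 3
cx_3 = 16
cy_3 = 15
cz_3 = 1
r_3 = 2
cx_4 = 12
cy_4 = 14
cz_4 = 14
cx_5 = 14
cy_5 = 14
cz_5 = 16
d_5 = 3
h_5 = 3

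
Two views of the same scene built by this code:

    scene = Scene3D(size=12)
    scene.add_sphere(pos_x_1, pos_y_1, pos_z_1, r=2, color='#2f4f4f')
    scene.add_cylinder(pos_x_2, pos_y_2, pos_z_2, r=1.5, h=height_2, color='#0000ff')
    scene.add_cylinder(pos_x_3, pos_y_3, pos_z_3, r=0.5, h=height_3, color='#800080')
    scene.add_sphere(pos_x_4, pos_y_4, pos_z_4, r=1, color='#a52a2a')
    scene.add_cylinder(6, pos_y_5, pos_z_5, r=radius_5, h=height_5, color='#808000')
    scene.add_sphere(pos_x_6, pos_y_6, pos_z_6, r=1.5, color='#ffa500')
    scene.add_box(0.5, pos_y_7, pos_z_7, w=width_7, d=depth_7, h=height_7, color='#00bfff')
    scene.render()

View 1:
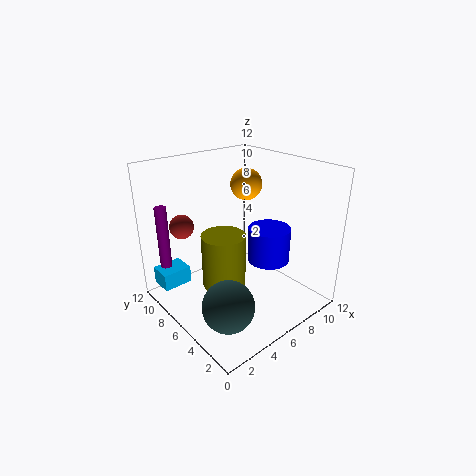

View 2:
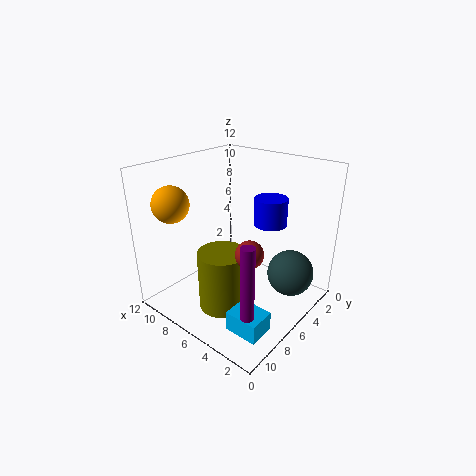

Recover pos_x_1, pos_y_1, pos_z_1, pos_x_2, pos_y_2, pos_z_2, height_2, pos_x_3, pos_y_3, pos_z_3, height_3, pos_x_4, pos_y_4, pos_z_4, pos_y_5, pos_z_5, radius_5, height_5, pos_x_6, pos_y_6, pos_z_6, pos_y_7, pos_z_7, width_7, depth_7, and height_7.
pos_x_1 = 2.5; pos_y_1 = 3; pos_z_1 = 2.5; pos_x_2 = 5.5; pos_y_2 = 2; pos_z_2 = 6; height_2 = 2.5; pos_x_3 = 1.5; pos_y_3 = 10.5; pos_z_3 = 3; height_3 = 5.5; pos_x_4 = 2.5; pos_y_4 = 9; pos_z_4 = 7; pos_y_5 = 8; pos_z_5 = 0.5; radius_5 = 2; height_5 = 5; pos_x_6 = 10; pos_y_6 = 9.5; pos_z_6 = 9; pos_y_7 = 9; pos_z_7 = 1.5; width_7 = 2.5; depth_7 = 2; height_7 = 1.5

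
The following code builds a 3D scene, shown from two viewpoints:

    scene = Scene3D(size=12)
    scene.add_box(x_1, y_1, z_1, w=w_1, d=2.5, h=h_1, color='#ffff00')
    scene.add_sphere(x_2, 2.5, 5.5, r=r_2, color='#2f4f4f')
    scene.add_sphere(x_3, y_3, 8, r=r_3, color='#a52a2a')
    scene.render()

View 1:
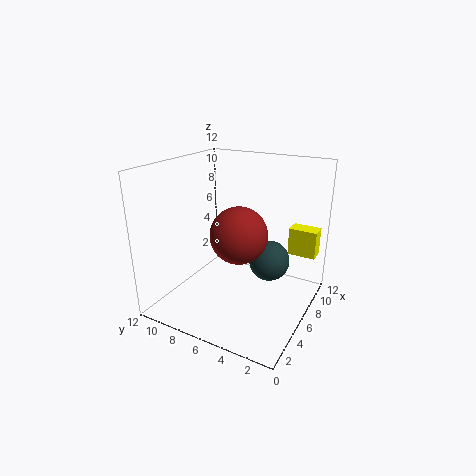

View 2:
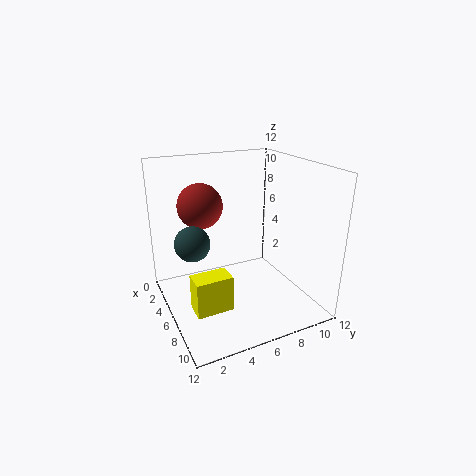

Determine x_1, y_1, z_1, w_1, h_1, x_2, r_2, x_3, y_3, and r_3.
x_1 = 10; y_1 = 0.5; z_1 = 3.5; w_1 = 1.5; h_1 = 2.5; x_2 = 4.5; r_2 = 1.5; x_3 = 2.5; y_3 = 4; r_3 = 2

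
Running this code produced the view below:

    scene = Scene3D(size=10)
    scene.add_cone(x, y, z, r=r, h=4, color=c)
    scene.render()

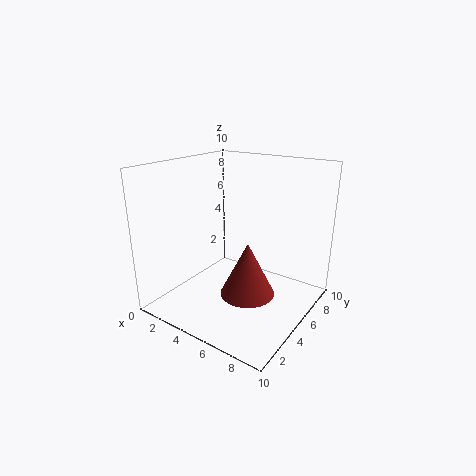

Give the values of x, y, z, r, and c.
x = 5.5
y = 5.5
z = 0.5
r = 2
c = 'brown'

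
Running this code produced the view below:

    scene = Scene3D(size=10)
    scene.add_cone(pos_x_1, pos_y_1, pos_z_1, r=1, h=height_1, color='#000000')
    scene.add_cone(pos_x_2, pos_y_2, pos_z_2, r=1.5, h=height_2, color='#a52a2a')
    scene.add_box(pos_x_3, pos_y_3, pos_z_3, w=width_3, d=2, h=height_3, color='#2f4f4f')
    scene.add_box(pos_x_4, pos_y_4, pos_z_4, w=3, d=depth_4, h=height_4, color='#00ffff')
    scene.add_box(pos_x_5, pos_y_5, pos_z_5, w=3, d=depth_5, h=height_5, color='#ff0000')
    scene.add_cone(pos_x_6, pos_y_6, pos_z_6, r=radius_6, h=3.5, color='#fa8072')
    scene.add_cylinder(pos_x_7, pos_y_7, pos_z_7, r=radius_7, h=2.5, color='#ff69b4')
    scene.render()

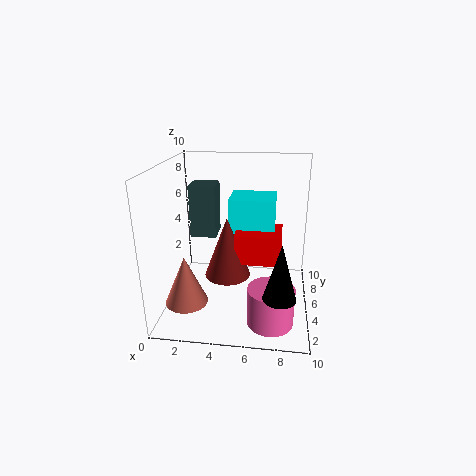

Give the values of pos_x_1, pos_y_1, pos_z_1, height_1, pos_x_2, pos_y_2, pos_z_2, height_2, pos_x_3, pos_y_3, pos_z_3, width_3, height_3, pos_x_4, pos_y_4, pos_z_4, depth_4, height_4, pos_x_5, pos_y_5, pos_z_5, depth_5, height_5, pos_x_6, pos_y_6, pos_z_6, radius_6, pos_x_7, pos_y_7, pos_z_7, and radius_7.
pos_x_1 = 8; pos_y_1 = 1; pos_z_1 = 3; height_1 = 3.5; pos_x_2 = 4.5; pos_y_2 = 3.5; pos_z_2 = 3; height_2 = 4; pos_x_3 = 1; pos_y_3 = 7; pos_z_3 = 4; width_3 = 2; height_3 = 4; pos_x_4 = 4.5; pos_y_4 = 4; pos_z_4 = 3.5; depth_4 = 2.5; height_4 = 4.5; pos_x_5 = 5; pos_y_5 = 3; pos_z_5 = 4; depth_5 = 2.5; height_5 = 2; pos_x_6 = 1.5; pos_y_6 = 3.5; pos_z_6 = 0.5; radius_6 = 1.5; pos_x_7 = 7.5; pos_y_7 = 2; pos_z_7 = 0.5; radius_7 = 1.5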